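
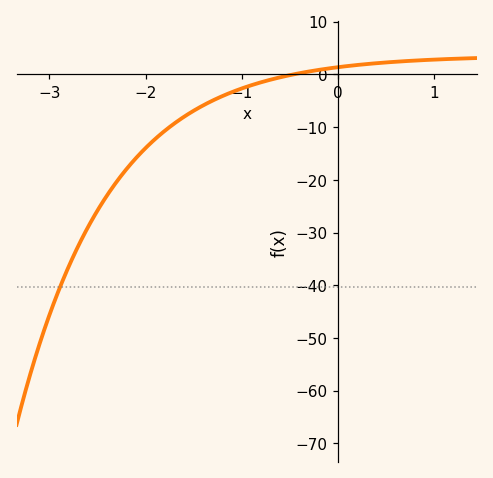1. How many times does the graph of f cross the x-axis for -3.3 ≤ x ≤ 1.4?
1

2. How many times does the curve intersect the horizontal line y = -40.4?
1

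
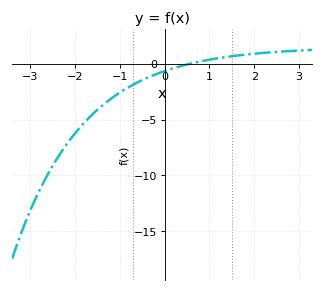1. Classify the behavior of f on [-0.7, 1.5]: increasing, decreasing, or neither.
increasing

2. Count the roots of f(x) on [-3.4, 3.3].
1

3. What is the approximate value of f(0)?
-0.5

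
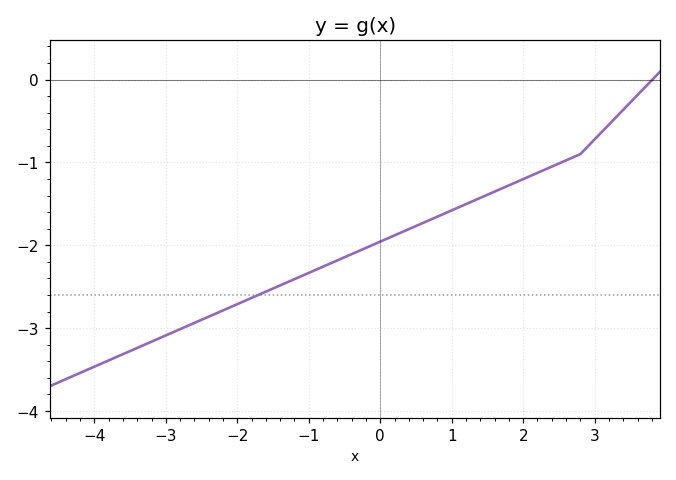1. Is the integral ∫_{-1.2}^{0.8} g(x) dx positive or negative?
negative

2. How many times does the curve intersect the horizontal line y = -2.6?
1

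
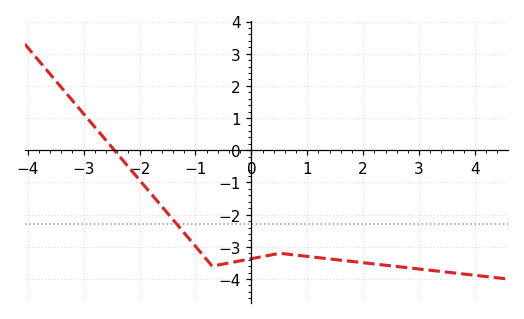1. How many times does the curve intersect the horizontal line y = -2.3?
1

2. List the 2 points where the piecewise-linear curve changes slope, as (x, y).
(-0.7, -3.6); (0.5, -3.2)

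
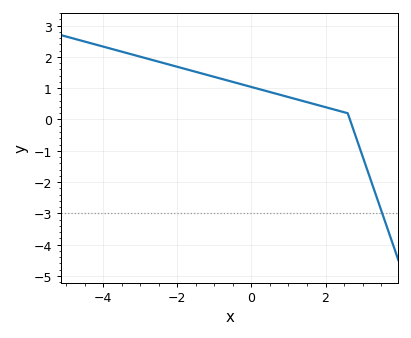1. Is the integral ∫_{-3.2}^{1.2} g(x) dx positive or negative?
positive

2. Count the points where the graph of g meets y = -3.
1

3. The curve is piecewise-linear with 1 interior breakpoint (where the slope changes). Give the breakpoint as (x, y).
(2.6, 0.2)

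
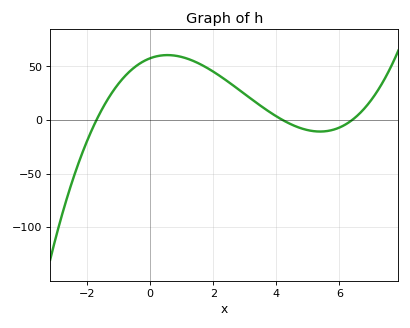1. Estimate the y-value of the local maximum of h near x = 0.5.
60.5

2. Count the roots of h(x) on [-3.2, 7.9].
3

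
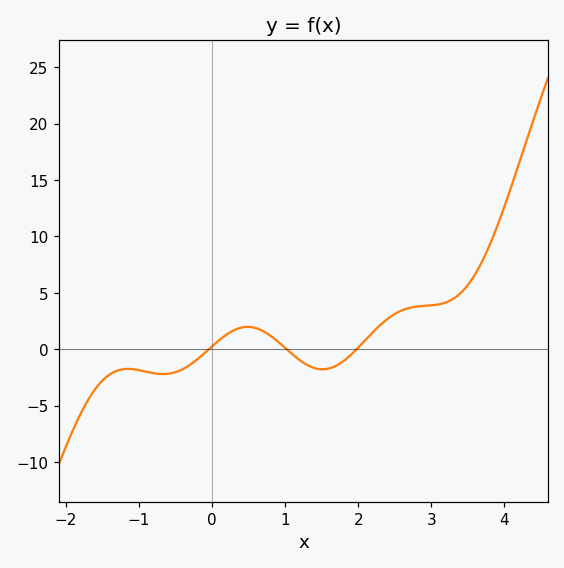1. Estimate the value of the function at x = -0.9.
-2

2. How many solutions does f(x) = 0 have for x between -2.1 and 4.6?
3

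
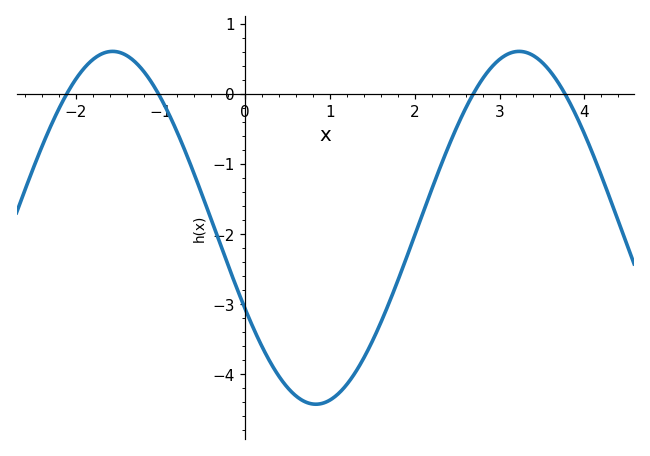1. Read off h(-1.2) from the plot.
0.328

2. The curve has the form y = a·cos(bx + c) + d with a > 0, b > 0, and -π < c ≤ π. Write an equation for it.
y = 2.52cos(1.31x + 2.05) - 1.91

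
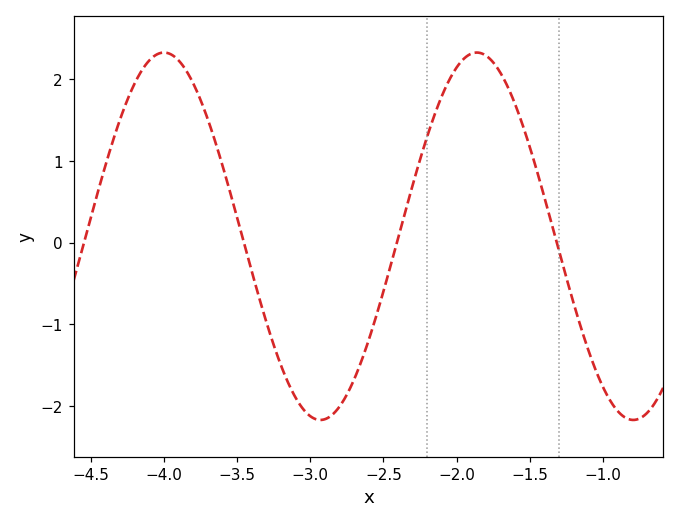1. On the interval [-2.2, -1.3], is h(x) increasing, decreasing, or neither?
neither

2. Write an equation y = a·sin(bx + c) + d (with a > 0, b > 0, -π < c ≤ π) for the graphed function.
y = 2.25sin(2.9x + 0.76) + 0.08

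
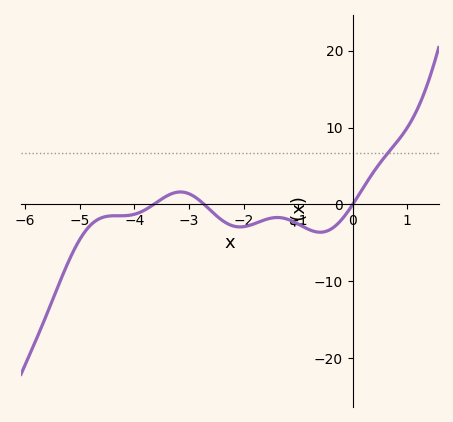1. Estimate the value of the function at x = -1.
-2.55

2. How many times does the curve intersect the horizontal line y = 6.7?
1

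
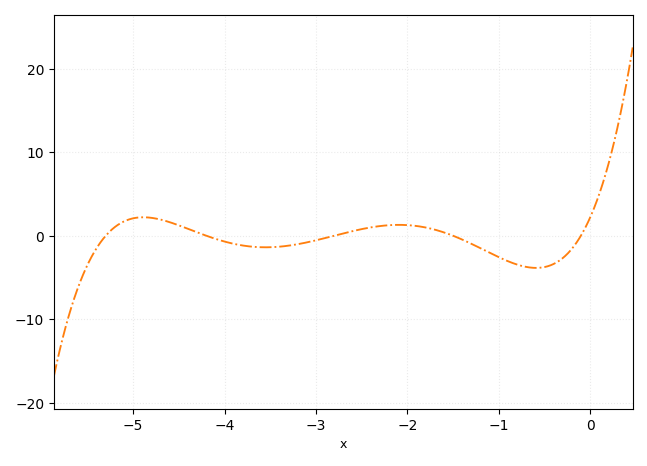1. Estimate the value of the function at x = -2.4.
1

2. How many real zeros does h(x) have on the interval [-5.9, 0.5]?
5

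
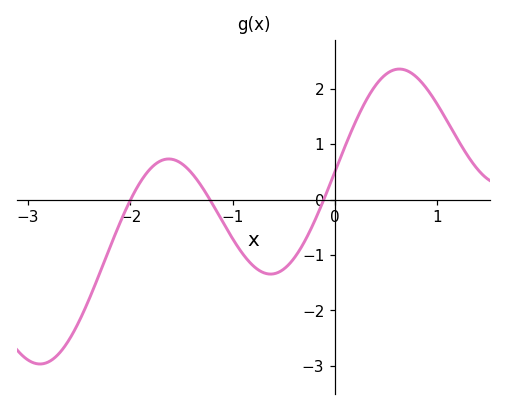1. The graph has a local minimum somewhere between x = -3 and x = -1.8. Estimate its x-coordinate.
-2.9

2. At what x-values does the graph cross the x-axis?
-2, -1.2, -0.1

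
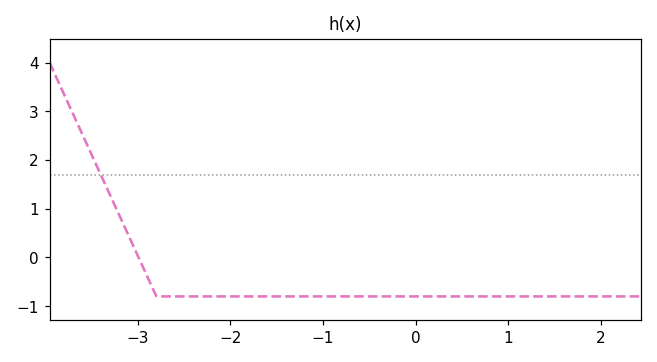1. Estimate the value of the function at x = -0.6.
-0.8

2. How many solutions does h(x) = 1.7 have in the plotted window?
1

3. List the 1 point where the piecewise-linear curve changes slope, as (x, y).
(-2.8, -0.8)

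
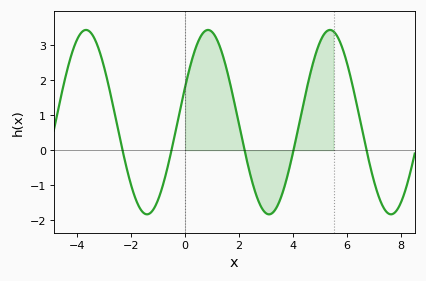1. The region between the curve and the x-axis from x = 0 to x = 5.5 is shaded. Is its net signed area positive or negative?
positive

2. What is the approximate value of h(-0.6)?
-0.33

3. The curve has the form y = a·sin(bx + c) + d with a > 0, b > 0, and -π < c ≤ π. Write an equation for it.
y = 2.63sin(1.39x + 0.39) + 0.8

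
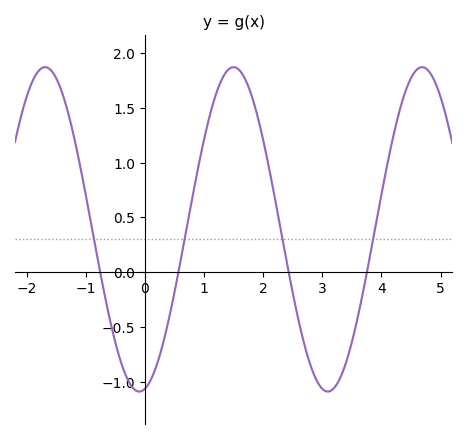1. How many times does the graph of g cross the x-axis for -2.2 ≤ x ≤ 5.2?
4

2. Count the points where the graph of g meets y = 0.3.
4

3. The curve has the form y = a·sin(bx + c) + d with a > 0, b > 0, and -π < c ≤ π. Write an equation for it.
y = 1.48sin(2x - 1.4) + 0.39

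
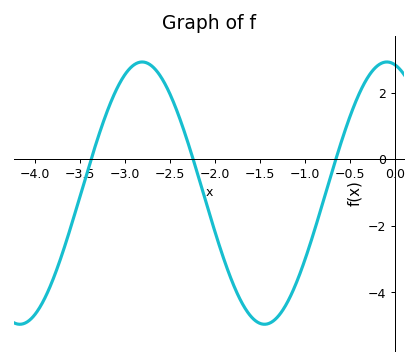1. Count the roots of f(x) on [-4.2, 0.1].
3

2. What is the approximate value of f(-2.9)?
2.8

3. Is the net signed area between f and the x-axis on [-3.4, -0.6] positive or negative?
negative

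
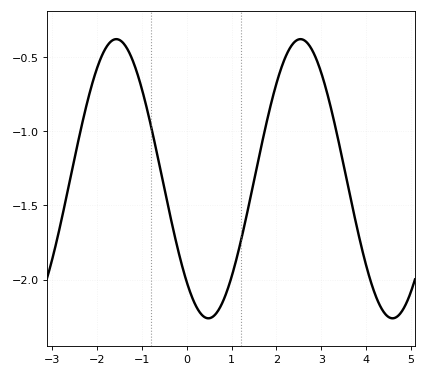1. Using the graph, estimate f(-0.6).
-1.25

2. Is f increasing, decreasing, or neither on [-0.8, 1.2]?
neither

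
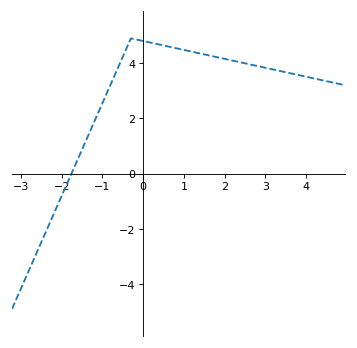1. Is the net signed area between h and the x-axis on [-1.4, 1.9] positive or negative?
positive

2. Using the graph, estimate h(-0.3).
4.8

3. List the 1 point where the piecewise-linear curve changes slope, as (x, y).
(-0.3, 4.9)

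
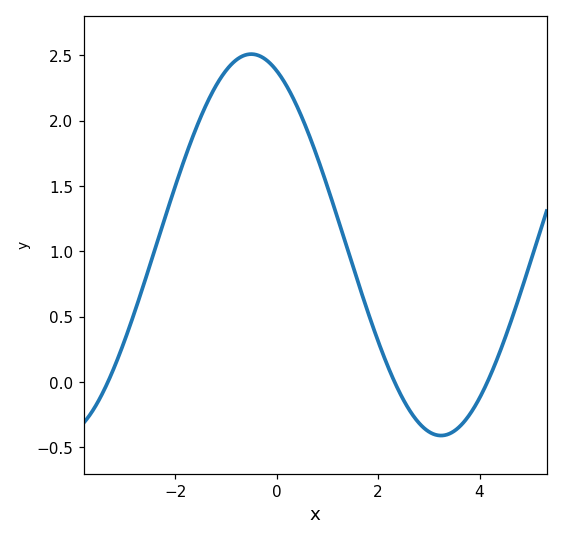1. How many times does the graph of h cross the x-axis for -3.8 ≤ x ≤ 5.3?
3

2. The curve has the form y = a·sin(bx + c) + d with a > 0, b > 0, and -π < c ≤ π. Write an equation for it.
y = 1.46sin(0.84x + 1.99) + 1.05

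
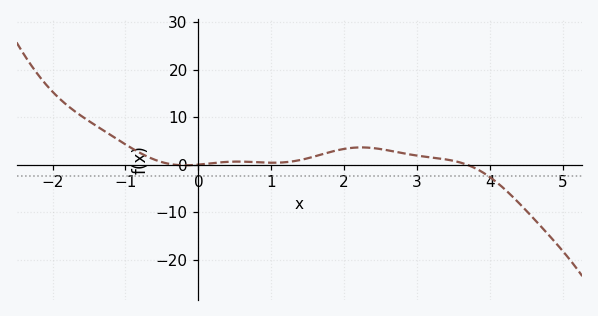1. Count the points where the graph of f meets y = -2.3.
1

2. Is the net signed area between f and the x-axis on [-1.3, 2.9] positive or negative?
positive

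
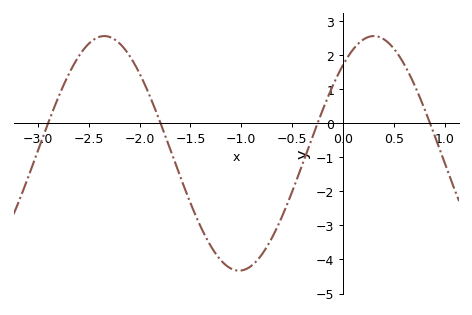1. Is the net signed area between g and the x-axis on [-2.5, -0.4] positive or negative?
negative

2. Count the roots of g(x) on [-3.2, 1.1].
4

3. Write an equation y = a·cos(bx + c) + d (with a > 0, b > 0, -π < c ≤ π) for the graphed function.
y = 3.44cos(2.37x - 0.72) - 0.89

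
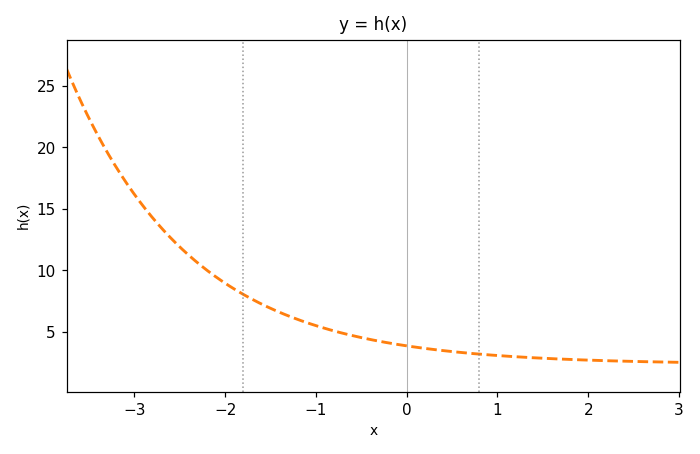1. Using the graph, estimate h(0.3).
3.57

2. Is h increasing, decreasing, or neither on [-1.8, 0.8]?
decreasing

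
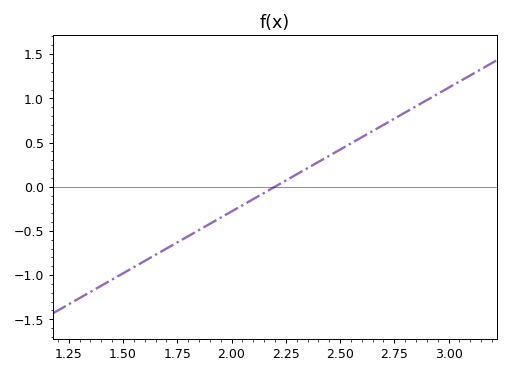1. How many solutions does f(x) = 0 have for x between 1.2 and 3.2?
1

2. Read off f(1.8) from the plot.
-0.56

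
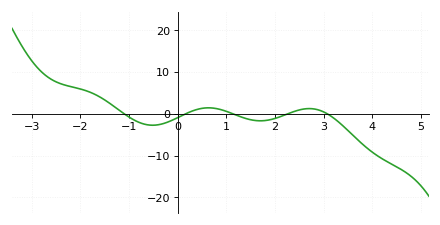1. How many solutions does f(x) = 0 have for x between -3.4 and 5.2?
5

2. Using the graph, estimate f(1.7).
-2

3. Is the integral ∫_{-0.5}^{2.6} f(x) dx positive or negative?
negative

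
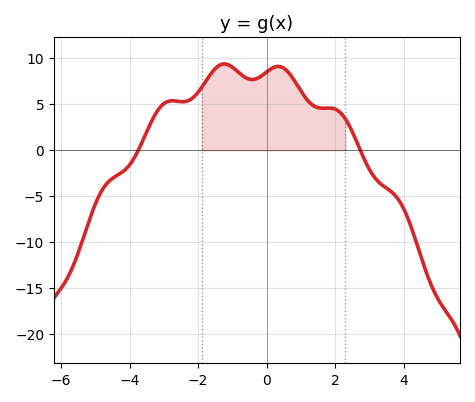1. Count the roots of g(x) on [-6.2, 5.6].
2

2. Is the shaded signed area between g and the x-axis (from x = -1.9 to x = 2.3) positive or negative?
positive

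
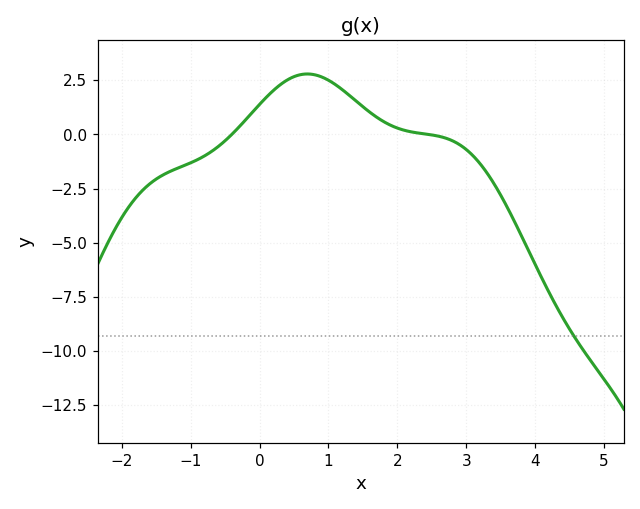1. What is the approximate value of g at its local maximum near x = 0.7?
2.8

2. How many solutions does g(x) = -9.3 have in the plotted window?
1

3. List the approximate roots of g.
-0.4, 2.4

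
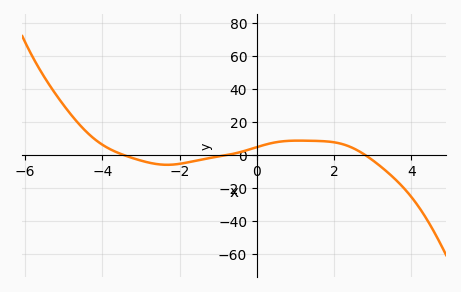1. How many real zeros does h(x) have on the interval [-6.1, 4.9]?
3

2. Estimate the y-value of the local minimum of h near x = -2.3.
-6.02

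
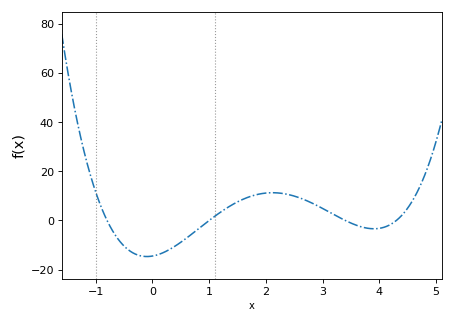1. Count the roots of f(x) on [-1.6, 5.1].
4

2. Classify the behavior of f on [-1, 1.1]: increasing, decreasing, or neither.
neither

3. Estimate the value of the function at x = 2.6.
9.17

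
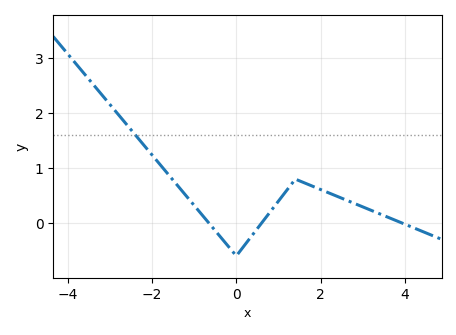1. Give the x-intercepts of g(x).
-0.652, 0.6, 3.93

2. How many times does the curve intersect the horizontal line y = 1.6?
1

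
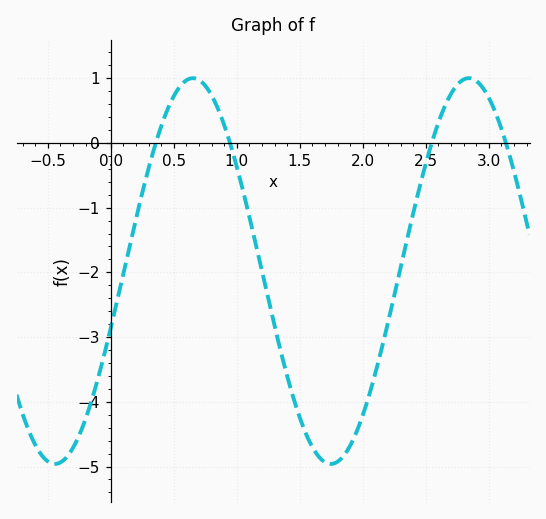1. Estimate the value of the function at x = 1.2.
-2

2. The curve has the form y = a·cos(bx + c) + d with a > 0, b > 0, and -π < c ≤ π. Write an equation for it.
y = 2.98cos(2.9x - 1.9) - 1.98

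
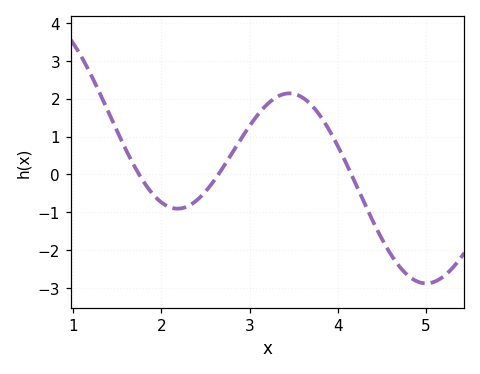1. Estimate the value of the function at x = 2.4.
-0.7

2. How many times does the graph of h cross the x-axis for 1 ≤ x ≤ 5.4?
3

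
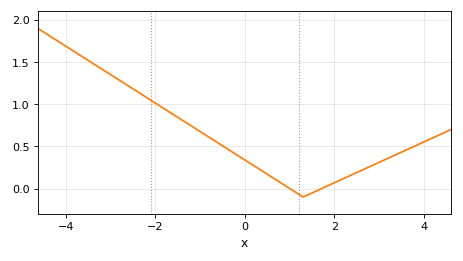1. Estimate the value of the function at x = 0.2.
0.271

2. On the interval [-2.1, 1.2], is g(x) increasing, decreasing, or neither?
decreasing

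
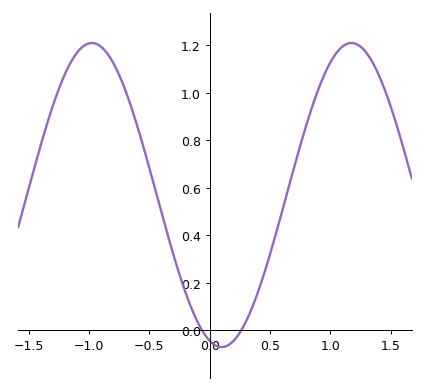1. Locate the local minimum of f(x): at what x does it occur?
0.1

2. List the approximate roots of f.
-0.05, 0.25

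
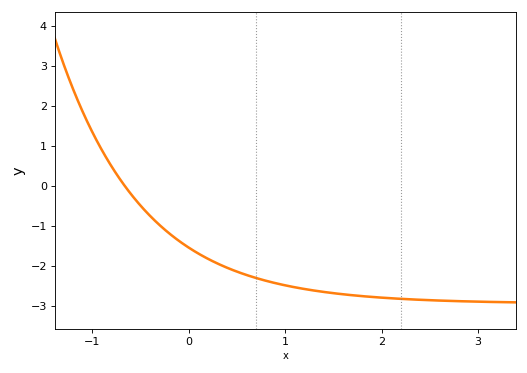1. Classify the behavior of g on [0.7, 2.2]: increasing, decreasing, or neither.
decreasing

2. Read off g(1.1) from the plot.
-2.5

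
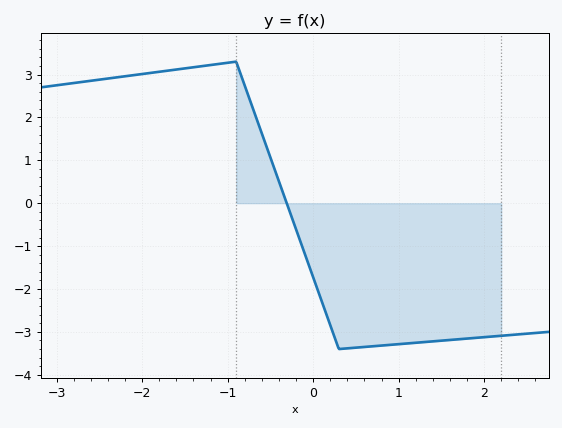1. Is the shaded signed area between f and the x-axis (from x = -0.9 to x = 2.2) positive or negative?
negative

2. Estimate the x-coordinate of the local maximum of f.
-0.9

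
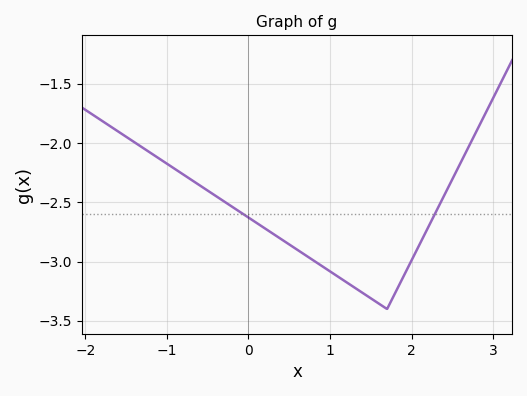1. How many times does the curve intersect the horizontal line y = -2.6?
2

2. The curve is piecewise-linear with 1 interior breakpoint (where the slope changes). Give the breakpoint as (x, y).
(1.7, -3.4)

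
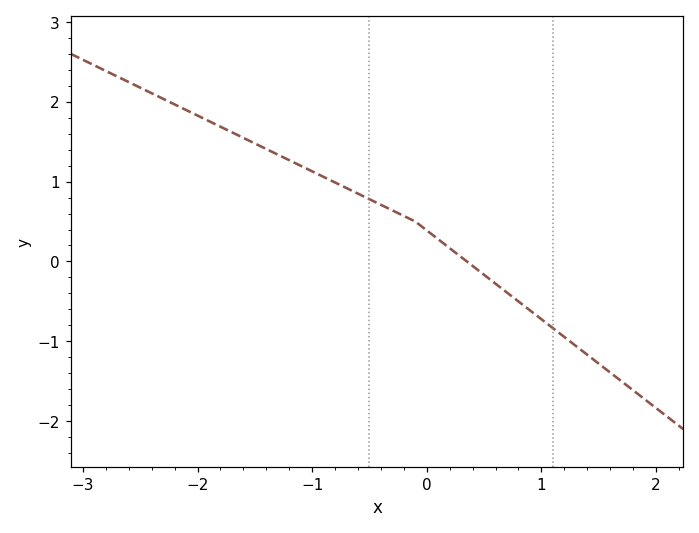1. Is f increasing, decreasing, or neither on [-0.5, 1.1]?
decreasing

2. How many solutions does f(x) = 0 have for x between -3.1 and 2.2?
1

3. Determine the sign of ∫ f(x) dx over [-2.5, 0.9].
positive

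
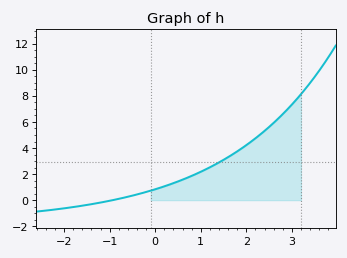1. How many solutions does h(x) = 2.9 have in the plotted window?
1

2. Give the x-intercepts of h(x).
-0.9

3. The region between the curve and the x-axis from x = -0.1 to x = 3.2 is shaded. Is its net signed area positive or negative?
positive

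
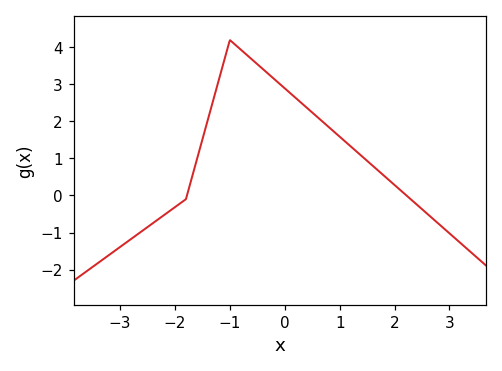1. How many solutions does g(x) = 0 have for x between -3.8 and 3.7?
2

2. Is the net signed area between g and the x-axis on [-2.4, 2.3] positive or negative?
positive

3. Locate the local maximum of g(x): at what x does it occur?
-1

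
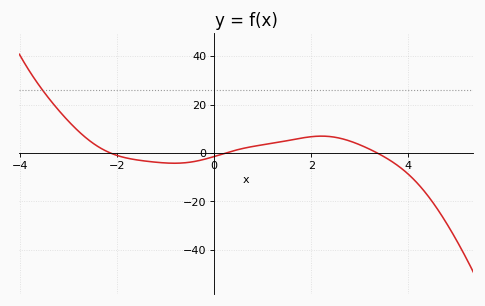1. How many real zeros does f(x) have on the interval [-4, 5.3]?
3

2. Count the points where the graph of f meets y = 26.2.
1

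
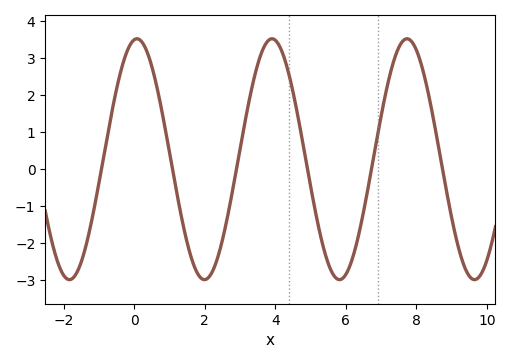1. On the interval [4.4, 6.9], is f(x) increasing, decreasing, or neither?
neither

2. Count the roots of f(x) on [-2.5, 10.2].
6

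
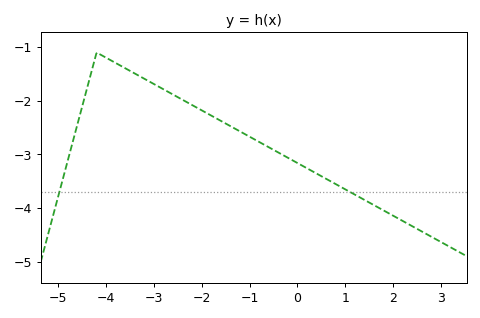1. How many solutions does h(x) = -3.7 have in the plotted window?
2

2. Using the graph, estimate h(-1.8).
-2.3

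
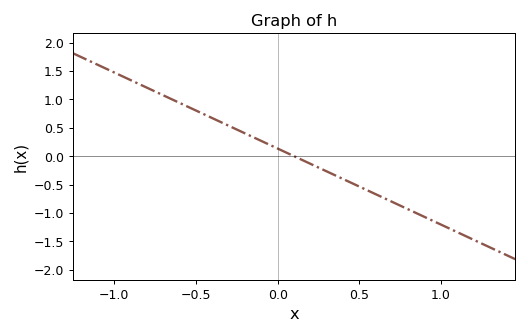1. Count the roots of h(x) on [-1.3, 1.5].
1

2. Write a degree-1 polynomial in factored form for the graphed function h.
y = -1.34(x - 0.1)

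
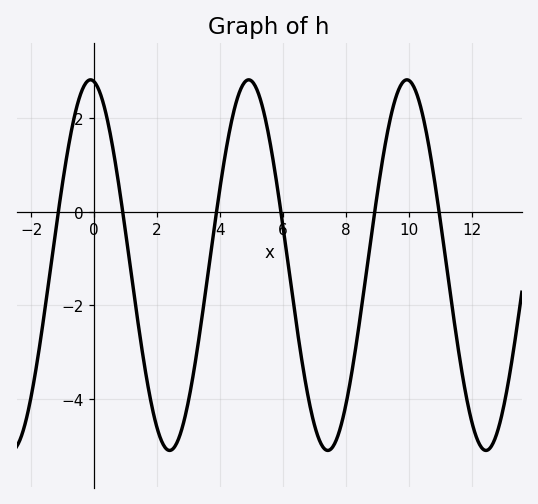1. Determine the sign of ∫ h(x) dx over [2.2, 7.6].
negative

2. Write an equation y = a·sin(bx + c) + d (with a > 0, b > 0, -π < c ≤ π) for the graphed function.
y = 3.95sin(1.2x + 1.7) - 1.14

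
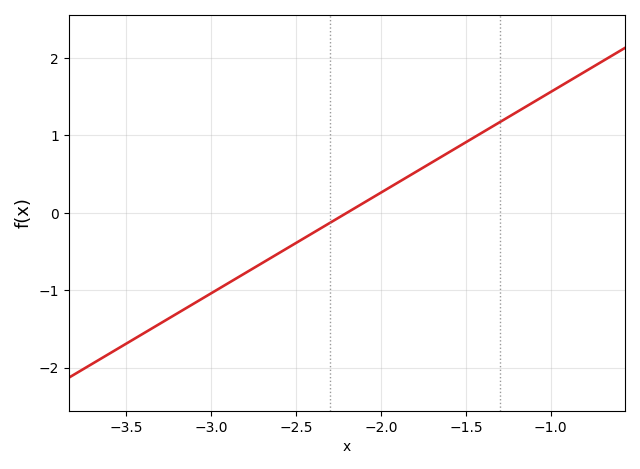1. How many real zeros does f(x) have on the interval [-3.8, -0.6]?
1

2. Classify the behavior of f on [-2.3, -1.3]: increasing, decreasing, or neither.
increasing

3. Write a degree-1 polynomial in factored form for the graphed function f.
y = 1.3(x + 2.2)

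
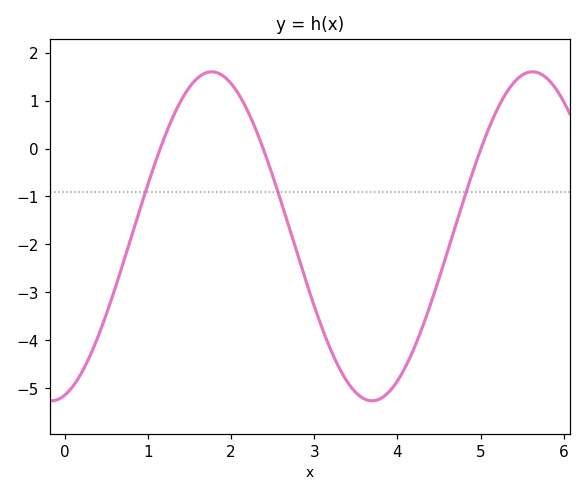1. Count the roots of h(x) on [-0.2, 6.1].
3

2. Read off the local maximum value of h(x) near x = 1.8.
1.6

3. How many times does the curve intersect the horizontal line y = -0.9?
3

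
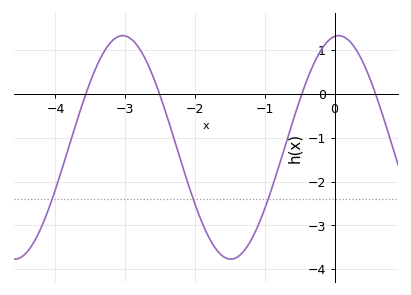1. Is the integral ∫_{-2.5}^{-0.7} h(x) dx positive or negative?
negative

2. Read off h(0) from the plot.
1.3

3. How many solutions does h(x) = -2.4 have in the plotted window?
3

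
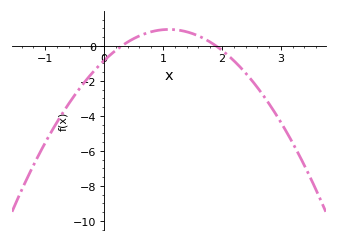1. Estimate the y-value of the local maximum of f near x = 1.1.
1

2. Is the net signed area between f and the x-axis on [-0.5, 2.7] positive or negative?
negative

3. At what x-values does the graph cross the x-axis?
0.3, 1.9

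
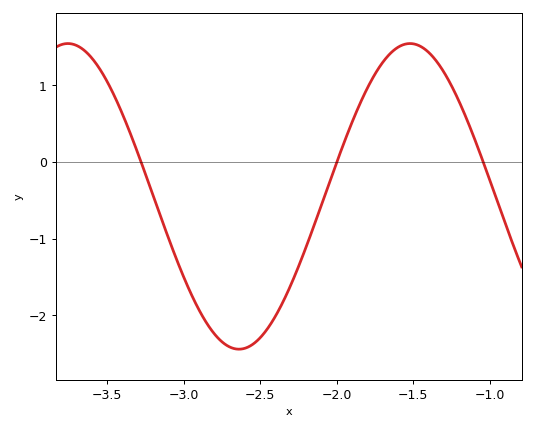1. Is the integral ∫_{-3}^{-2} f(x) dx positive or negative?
negative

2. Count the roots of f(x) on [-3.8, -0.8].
3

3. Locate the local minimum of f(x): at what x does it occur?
-2.64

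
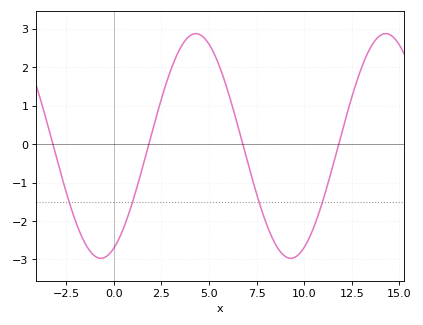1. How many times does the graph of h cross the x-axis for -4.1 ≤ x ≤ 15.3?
4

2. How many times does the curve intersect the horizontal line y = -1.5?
4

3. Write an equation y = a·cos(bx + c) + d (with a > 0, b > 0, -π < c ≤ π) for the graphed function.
y = 2.92cos(0.63x - 2.7) - 0.05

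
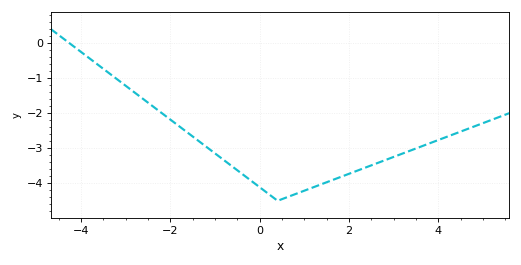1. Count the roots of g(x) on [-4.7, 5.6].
1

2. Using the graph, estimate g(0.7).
-4.4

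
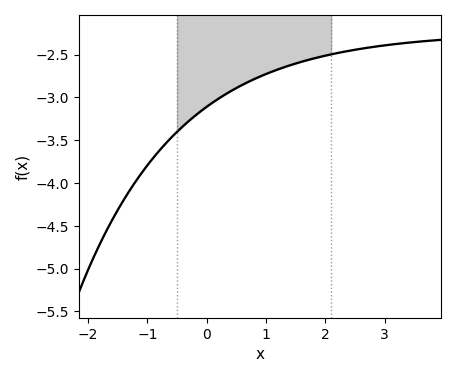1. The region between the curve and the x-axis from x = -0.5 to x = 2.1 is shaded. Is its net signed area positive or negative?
negative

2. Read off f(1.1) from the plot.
-2.7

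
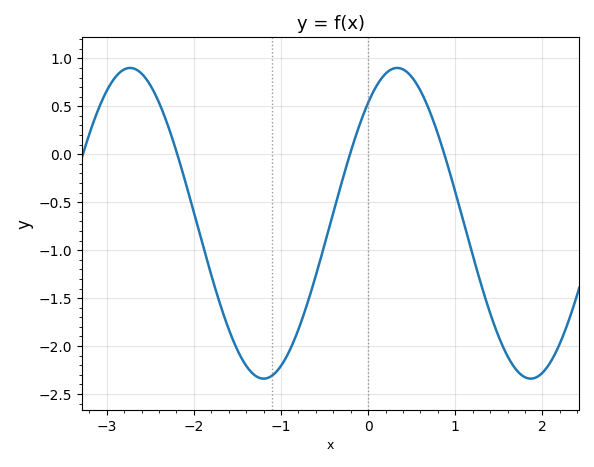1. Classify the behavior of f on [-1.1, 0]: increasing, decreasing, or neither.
increasing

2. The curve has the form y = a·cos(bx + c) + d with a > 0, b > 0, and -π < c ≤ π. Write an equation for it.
y = 1.62cos(2x - 0.68) - 0.72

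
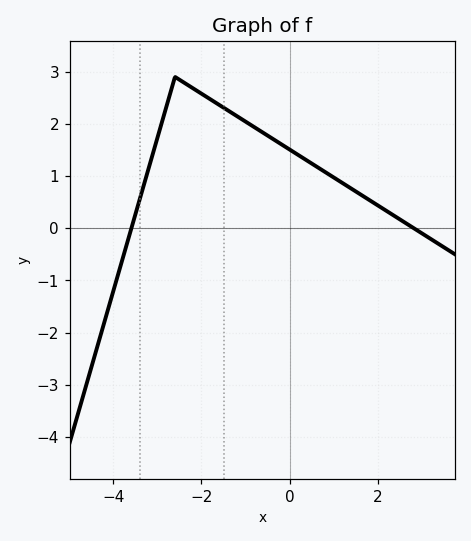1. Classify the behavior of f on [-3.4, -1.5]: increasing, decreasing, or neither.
neither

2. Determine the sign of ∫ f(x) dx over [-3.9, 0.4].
positive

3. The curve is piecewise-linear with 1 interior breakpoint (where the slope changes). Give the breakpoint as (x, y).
(-2.6, 2.9)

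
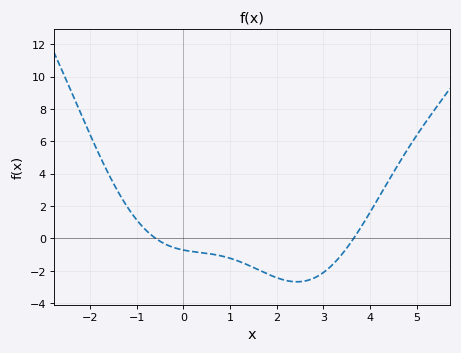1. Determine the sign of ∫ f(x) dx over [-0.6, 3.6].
negative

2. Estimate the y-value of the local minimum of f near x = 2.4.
-2.6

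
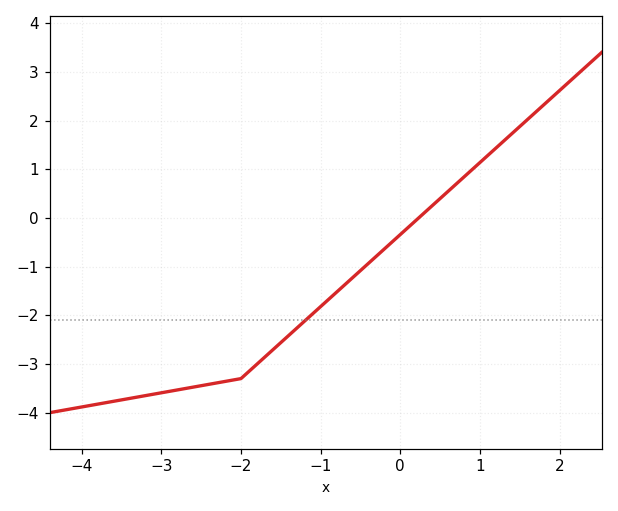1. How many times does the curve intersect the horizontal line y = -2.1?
1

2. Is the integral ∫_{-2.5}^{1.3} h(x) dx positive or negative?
negative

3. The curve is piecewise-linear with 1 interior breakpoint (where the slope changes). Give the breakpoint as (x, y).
(-2, -3.3)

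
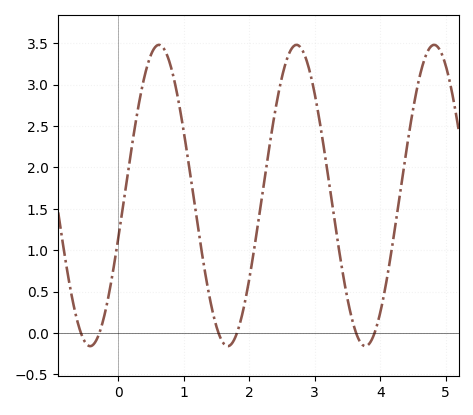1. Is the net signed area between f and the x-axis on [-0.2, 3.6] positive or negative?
positive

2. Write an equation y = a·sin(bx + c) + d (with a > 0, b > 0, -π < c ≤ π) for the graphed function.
y = 1.82sin(2.99x - 0.282) + 1.66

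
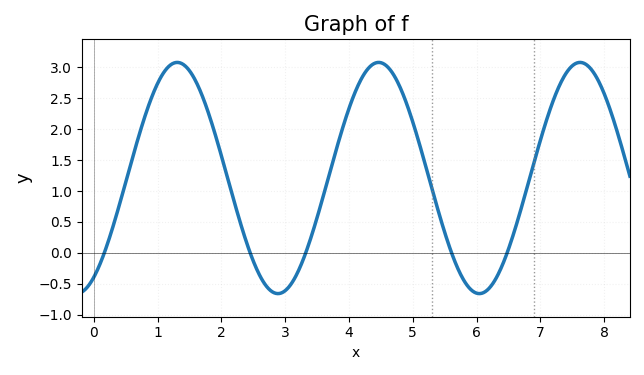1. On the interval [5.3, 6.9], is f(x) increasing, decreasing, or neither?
neither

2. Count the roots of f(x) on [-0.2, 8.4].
5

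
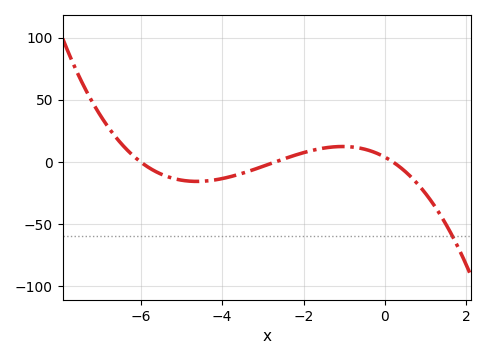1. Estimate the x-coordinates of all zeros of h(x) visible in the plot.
-6, -2.8, 0.2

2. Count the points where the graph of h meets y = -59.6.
1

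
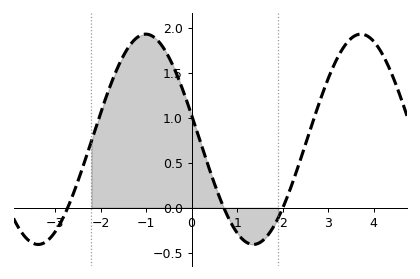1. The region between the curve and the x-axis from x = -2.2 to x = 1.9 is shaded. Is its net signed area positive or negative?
positive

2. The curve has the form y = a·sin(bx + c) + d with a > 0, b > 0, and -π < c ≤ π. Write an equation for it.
y = 1.17sin(1.3x + 2.9) + 0.76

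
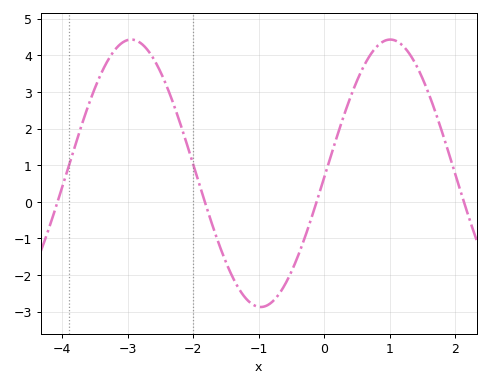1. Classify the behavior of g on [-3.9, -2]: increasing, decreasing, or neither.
neither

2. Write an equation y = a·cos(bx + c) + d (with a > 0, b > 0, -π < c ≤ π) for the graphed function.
y = 3.65cos(1.6x - 1.6) + 0.78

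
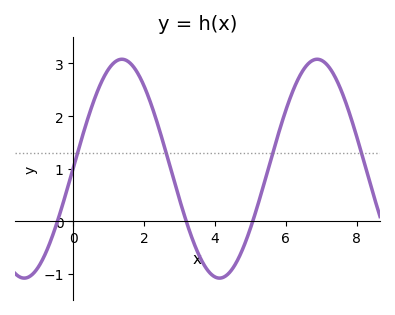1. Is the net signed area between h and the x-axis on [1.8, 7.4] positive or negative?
positive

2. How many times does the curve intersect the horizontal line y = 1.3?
4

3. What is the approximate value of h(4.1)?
-1.08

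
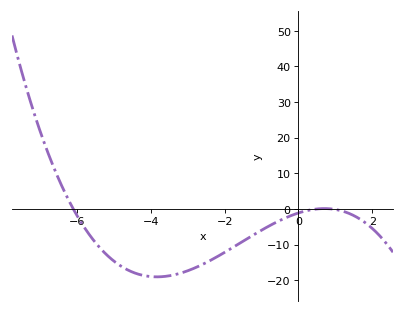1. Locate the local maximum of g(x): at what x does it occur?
0.703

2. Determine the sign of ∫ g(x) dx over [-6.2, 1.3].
negative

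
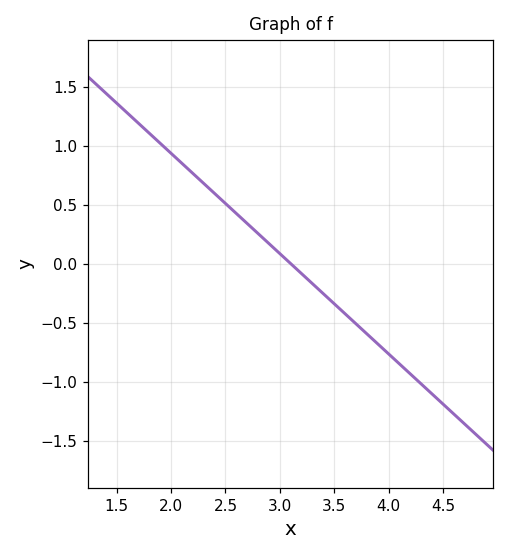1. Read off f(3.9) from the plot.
-0.7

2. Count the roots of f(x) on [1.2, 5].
1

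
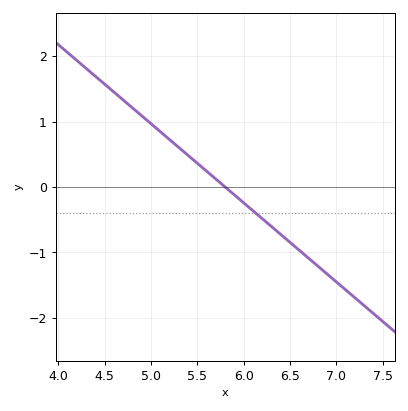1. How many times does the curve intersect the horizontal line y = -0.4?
1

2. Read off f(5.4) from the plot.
0.484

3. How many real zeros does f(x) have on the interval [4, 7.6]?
1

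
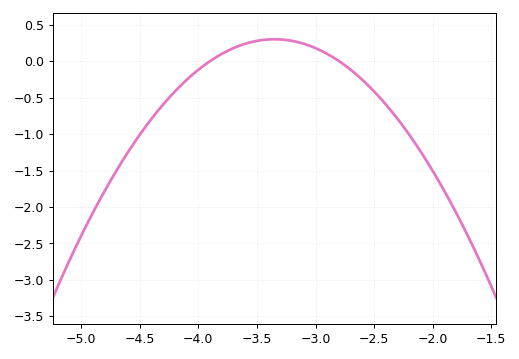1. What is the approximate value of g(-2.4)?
-0.6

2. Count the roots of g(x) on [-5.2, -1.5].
2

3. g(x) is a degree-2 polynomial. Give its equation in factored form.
y = -0.99(x + 3.9)(x + 2.8)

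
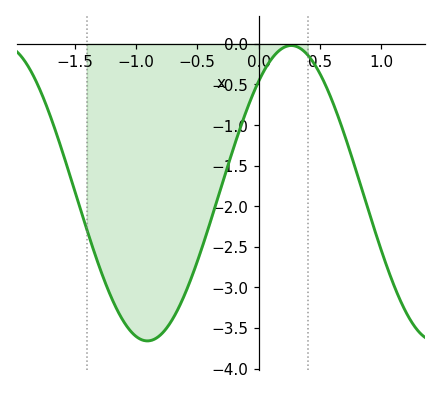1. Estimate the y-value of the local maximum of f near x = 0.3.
-0.02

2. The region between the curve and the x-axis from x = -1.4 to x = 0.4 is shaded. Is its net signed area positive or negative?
negative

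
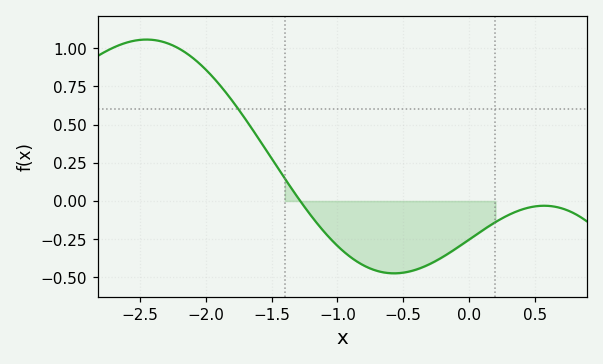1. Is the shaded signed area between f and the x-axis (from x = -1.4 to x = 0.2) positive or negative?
negative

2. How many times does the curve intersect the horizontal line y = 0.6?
1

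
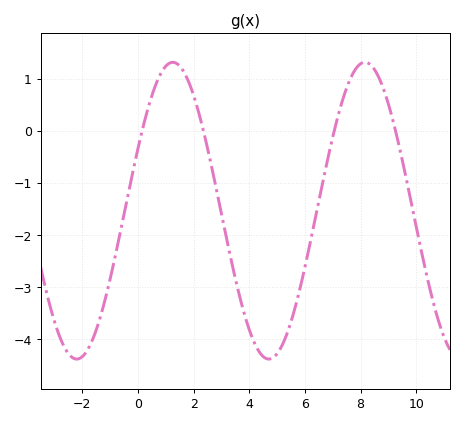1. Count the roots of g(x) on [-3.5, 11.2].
4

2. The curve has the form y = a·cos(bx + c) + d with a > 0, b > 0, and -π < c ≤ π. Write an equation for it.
y = 2.85cos(0.91x - 1.14) - 1.53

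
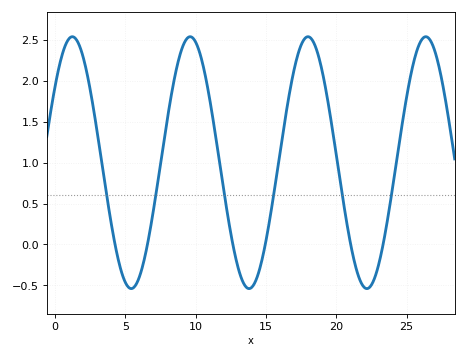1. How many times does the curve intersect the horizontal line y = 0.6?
6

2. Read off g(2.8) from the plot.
1.6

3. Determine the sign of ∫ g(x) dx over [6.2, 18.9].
positive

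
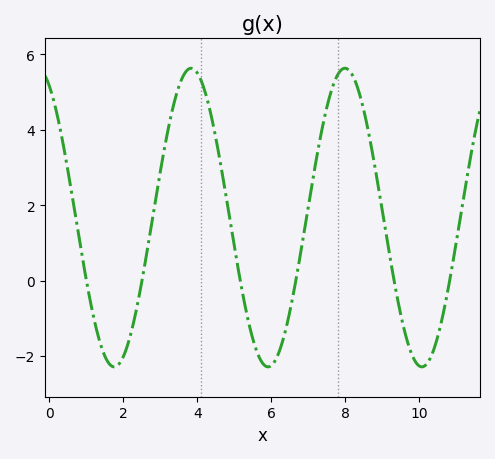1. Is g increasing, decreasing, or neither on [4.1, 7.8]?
neither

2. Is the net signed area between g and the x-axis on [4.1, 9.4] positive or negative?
positive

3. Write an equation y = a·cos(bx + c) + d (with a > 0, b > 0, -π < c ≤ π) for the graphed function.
y = 3.96cos(1.5x + 0.49) + 1.67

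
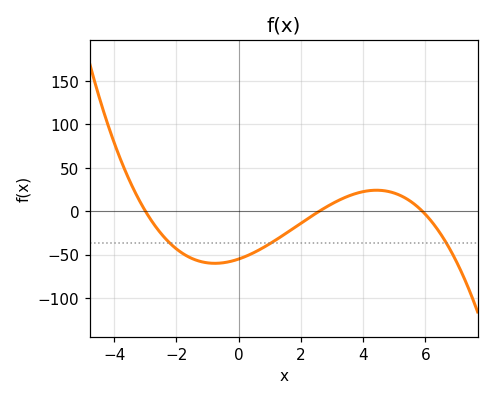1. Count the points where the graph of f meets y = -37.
3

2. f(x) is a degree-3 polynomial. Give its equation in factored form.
y = -1.2(x + 3)(x - 2.6)(x - 5.9)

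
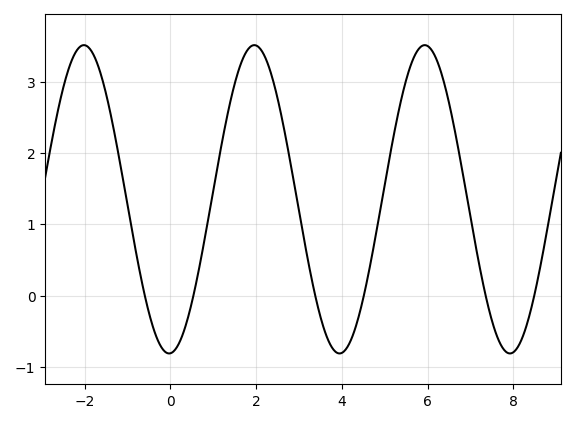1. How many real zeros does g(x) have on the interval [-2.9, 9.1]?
6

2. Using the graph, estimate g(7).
1.1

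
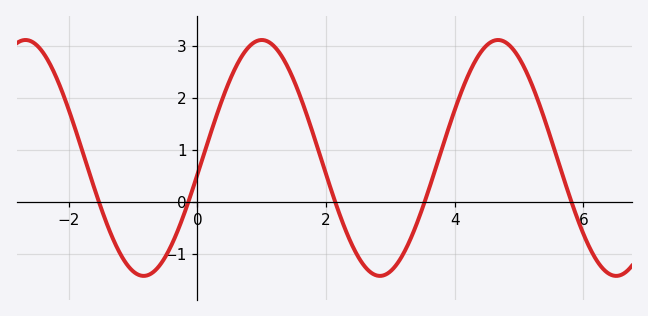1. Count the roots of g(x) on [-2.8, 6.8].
5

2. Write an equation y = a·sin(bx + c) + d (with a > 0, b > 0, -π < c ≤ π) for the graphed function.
y = 2.27sin(1.7x - 0.14) + 0.85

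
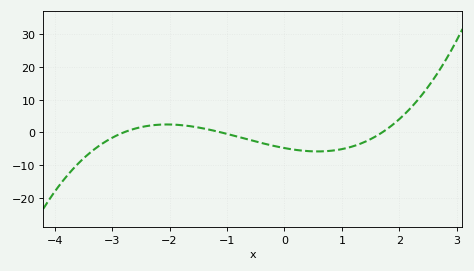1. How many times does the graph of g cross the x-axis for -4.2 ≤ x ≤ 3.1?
3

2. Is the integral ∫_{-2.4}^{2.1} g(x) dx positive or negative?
negative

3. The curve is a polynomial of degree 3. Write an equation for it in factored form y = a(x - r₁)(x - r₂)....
y = 0.91(x + 2.8)(x + 1.1)(x - 1.7)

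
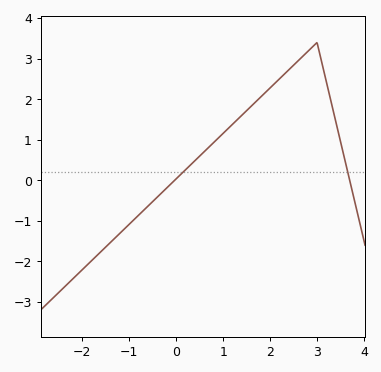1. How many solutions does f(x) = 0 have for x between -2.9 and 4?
2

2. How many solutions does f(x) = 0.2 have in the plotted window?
2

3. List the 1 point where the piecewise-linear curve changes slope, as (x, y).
(3, 3.4)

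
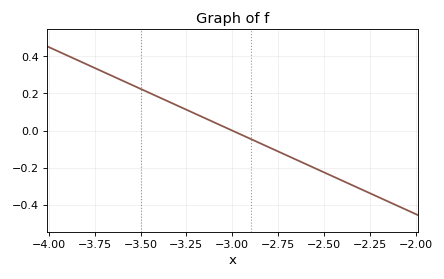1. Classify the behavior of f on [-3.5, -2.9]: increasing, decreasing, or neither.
decreasing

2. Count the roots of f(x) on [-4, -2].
1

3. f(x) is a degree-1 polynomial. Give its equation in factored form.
y = -0.45(x + 3)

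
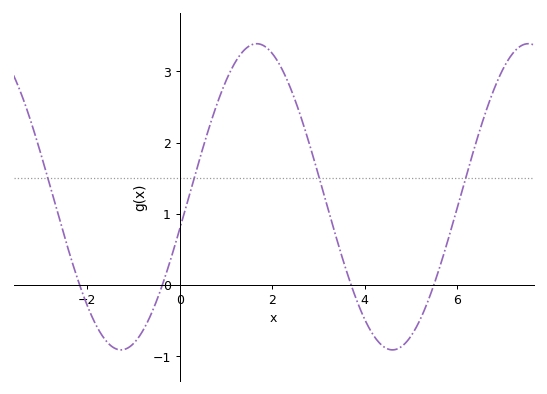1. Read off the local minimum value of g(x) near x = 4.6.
-0.9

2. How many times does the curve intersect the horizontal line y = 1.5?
4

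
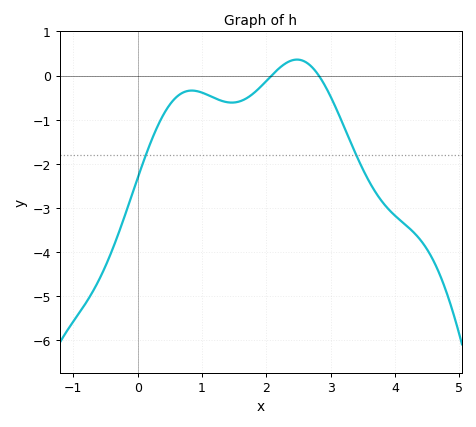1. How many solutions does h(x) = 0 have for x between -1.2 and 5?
2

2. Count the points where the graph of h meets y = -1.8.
2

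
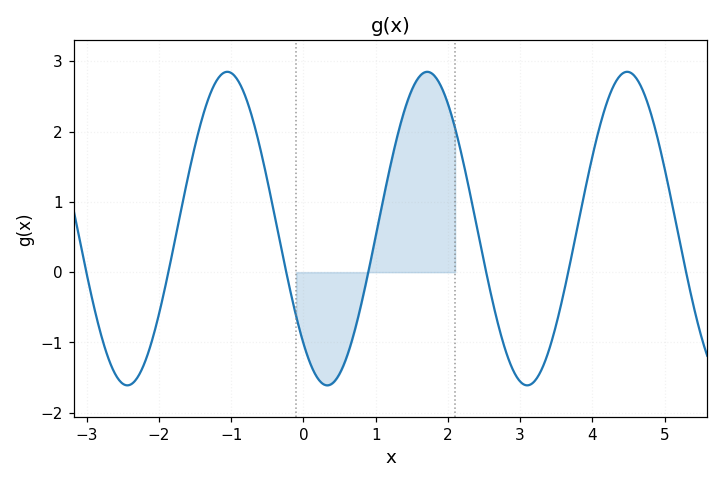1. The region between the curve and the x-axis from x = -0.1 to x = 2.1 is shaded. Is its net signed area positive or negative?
positive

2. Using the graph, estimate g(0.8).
-0.458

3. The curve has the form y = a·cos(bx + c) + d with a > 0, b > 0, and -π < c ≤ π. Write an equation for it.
y = 2.23cos(2.27x + 2.39) + 0.62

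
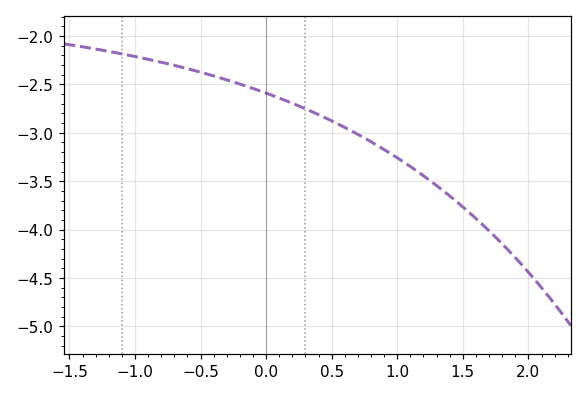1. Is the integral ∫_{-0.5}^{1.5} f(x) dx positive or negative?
negative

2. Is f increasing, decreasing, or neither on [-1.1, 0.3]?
decreasing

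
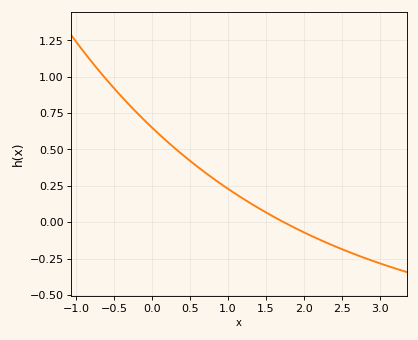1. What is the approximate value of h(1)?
0.22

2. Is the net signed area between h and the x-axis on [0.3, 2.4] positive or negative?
positive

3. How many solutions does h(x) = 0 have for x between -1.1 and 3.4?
1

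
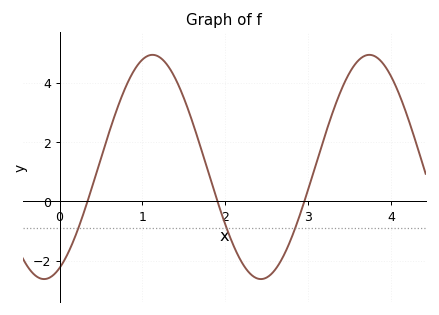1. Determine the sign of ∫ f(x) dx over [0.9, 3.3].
positive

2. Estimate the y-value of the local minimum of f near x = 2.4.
-2.62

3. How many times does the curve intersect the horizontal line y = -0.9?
3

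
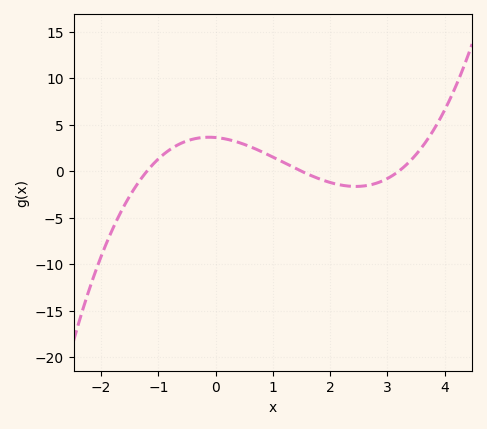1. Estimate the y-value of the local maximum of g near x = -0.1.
3.5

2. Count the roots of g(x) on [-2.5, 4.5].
3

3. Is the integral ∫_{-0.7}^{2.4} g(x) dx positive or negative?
positive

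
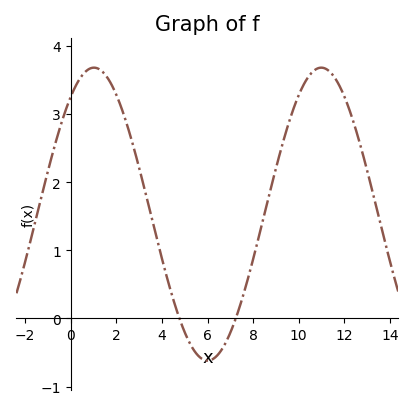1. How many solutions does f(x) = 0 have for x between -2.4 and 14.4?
2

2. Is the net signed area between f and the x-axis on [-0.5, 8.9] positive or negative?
positive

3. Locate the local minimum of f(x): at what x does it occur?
6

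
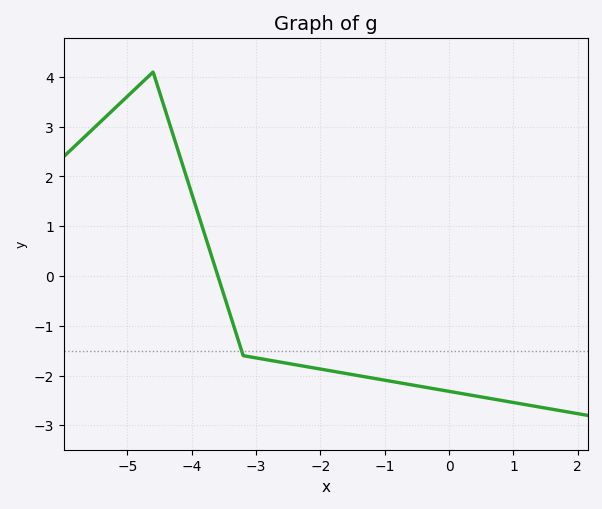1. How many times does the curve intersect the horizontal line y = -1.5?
1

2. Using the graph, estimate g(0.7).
-2.5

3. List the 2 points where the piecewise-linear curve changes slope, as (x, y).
(-4.6, 4.1); (-3.2, -1.6)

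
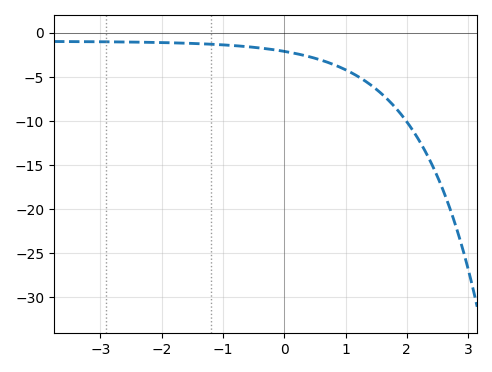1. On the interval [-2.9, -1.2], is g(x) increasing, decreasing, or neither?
decreasing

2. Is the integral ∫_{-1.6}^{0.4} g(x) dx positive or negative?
negative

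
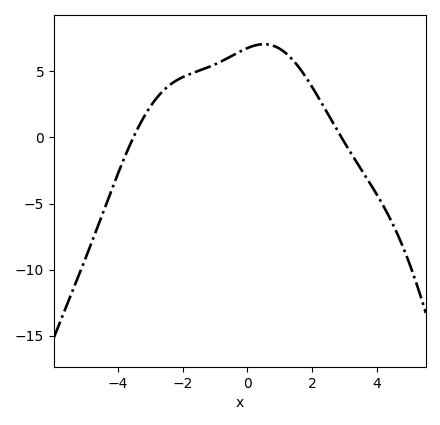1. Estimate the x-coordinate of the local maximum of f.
0.51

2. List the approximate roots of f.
-3.53, 2.91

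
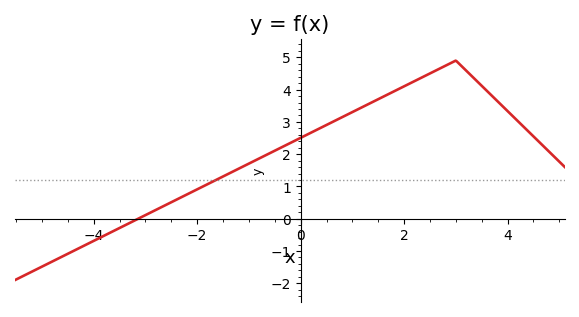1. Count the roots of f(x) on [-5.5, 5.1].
1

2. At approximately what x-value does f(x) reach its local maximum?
3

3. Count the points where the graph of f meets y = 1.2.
1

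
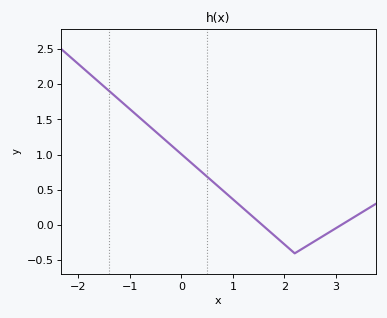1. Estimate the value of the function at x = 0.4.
0.75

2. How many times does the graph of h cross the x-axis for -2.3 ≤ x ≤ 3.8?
2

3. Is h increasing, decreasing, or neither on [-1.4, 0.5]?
decreasing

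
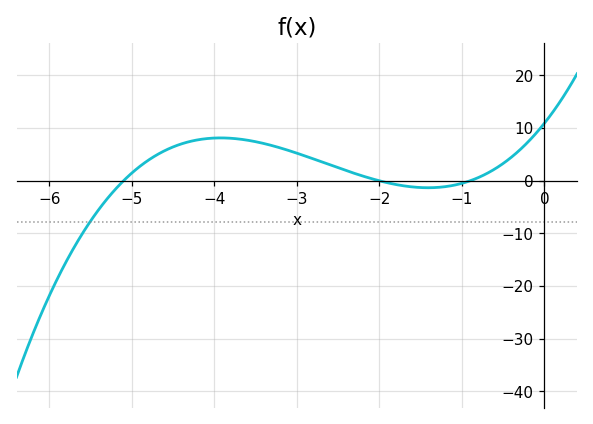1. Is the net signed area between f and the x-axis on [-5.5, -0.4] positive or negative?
positive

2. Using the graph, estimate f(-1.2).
-1.11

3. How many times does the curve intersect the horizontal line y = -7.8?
1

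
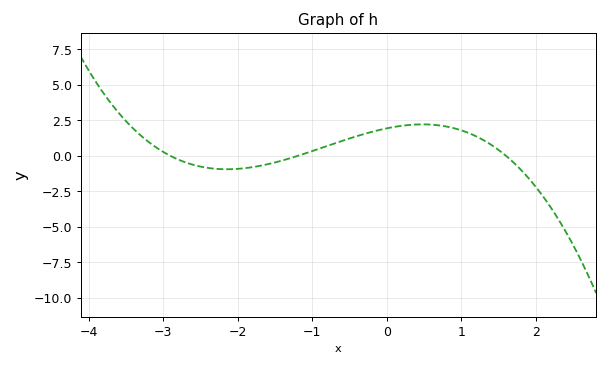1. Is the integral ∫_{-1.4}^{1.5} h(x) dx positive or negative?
positive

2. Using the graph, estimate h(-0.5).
1.23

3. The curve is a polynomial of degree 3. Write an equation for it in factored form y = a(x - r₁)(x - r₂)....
y = -0.35(x + 2.9)(x + 1.2)(x - 1.6)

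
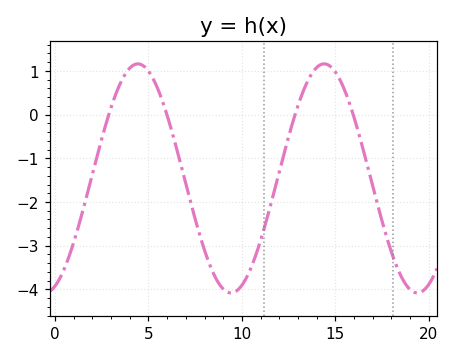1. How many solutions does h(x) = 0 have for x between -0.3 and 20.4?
4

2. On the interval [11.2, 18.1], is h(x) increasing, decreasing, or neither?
neither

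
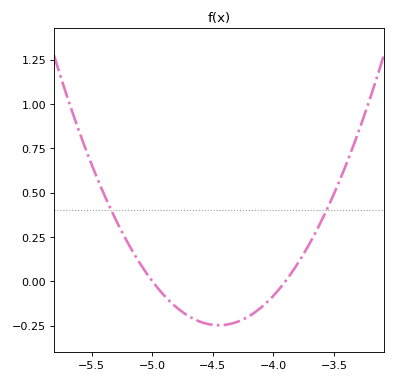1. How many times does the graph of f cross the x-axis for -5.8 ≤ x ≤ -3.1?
2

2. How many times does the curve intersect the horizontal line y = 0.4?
2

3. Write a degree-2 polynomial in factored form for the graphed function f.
y = 0.82(x + 5)(x + 3.9)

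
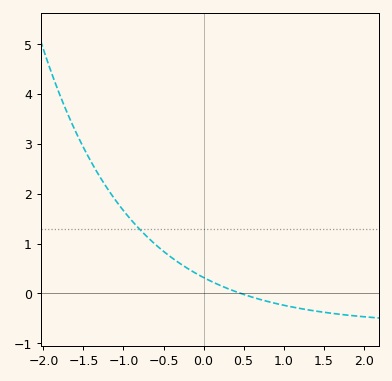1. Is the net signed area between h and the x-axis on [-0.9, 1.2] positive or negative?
positive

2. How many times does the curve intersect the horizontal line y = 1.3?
1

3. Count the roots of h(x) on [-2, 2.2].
1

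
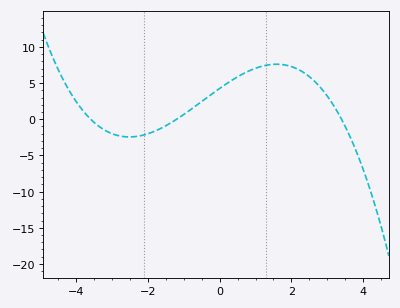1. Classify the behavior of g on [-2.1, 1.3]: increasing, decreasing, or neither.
increasing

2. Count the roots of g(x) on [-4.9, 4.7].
3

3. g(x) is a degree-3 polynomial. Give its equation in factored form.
y = -0.29(x + 3.6)(x + 1.2)(x - 3.4)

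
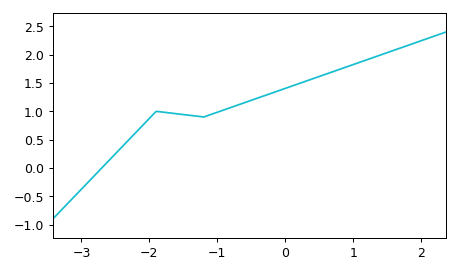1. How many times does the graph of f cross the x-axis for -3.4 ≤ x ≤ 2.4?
1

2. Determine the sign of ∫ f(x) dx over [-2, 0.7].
positive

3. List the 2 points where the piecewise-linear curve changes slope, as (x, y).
(-1.9, 1); (-1.2, 0.9)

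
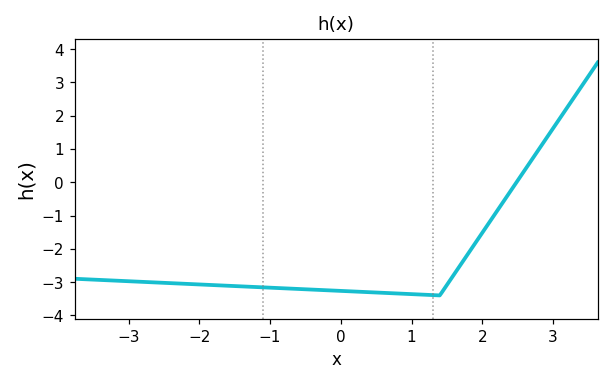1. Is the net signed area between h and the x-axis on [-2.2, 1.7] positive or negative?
negative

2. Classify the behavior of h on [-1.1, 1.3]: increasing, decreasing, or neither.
decreasing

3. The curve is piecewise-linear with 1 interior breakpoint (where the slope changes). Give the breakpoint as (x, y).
(1.4, -3.4)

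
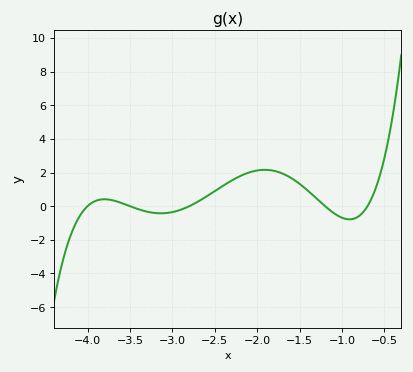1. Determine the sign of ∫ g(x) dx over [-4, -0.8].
positive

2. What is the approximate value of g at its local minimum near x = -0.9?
-0.783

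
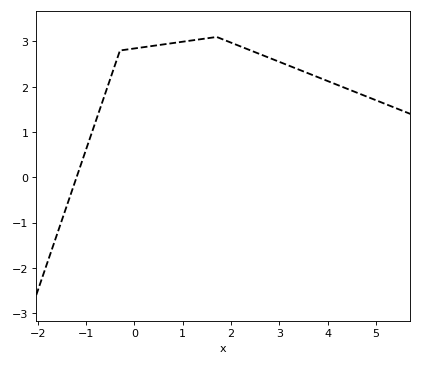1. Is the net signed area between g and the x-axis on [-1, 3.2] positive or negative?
positive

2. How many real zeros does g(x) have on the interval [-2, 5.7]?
1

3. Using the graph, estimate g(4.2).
2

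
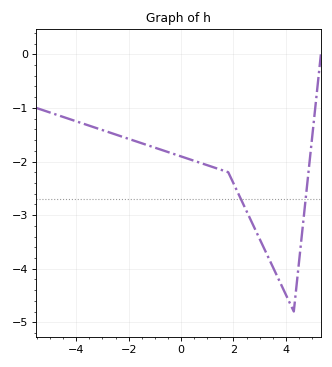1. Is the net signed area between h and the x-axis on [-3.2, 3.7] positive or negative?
negative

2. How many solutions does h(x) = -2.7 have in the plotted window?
2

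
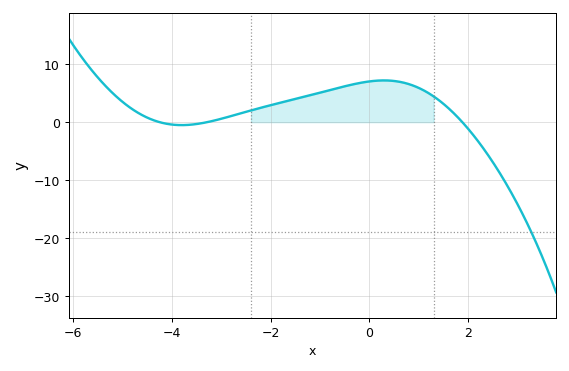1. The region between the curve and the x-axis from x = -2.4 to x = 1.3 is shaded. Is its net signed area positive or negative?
positive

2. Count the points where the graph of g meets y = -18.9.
1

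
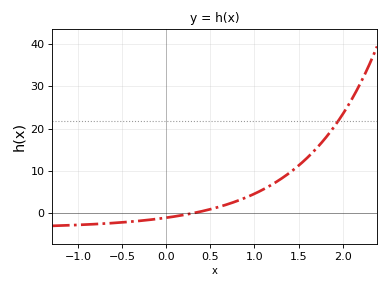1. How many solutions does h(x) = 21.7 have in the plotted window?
1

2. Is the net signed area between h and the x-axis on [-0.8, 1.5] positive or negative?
positive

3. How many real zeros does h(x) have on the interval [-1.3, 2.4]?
1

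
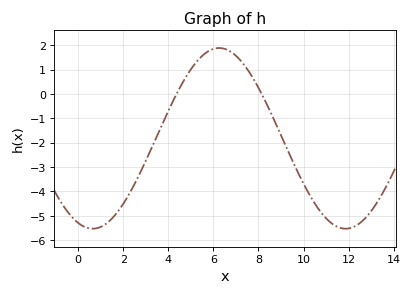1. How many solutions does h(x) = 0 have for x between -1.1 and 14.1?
2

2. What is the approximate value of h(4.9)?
0.9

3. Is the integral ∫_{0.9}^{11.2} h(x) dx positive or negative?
negative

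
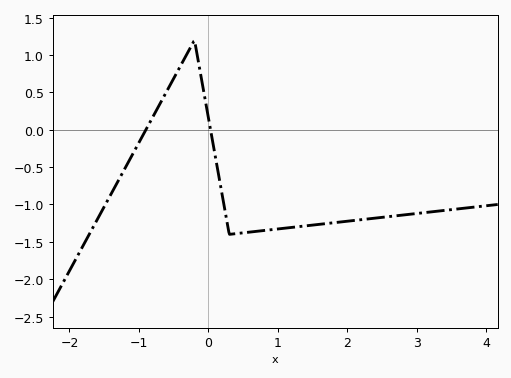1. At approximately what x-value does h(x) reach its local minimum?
0.3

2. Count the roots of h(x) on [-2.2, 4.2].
2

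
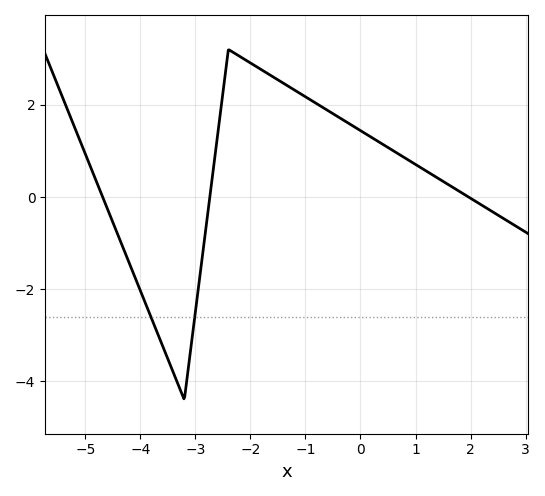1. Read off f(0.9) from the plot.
0.8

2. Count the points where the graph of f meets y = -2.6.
2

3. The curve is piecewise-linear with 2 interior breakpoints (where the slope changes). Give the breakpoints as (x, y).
(-3.2, -4.4); (-2.4, 3.2)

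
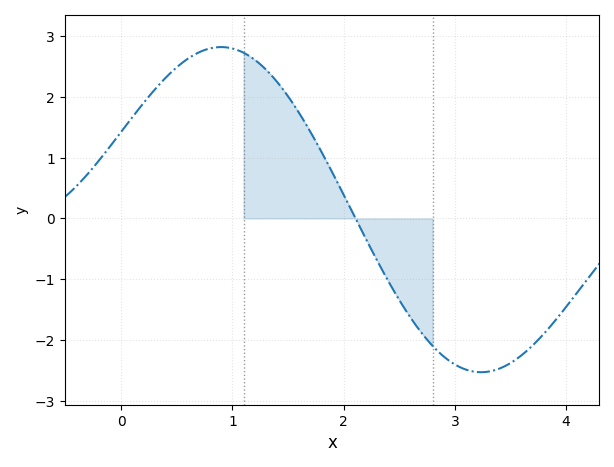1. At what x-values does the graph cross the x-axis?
2.1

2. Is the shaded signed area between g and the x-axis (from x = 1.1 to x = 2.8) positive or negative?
positive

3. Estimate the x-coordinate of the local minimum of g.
3.2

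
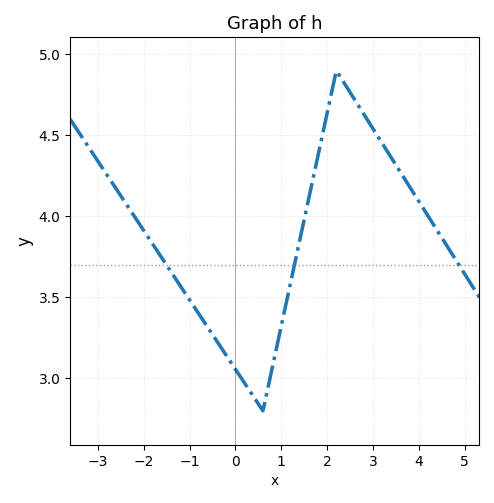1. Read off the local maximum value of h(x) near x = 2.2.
4.9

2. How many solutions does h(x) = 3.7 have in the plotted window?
3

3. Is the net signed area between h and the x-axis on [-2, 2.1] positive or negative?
positive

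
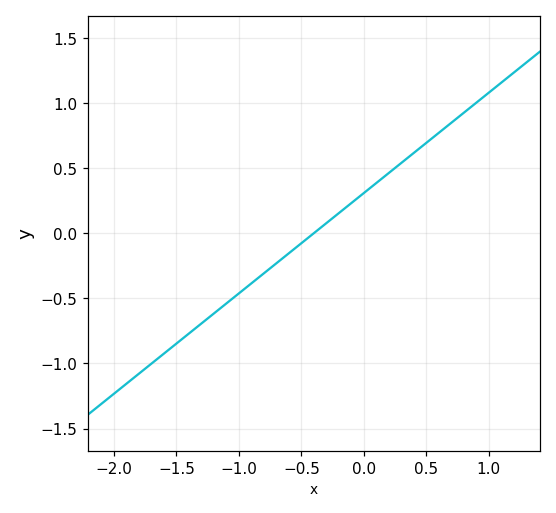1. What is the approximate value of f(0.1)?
0.385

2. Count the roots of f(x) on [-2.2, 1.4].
1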